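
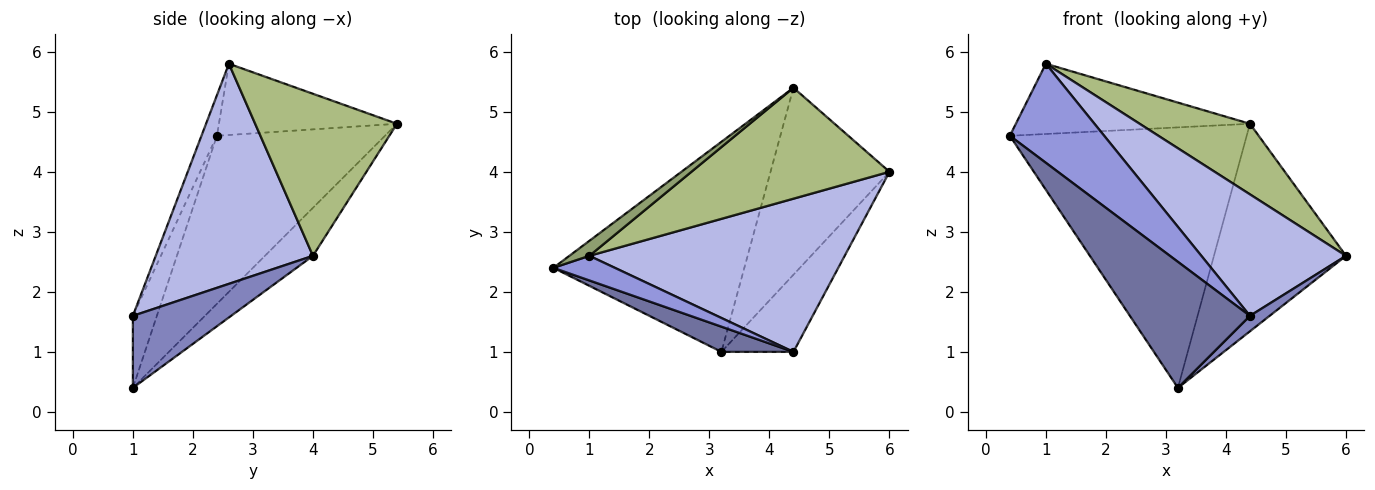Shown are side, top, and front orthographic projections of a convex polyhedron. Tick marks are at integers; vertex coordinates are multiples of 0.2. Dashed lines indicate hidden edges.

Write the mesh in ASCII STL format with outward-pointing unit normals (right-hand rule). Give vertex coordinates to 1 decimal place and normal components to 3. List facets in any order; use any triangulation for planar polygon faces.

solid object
 facet normal -0.192 -0.962 0.192
  outer loop
   vertex 3.2 1.0 0.4
   vertex 4.4 1.0 1.6
   vertex 0.4 2.4 4.6
  endloop
 endfacet
 facet normal 0.700 -0.140 -0.700
  outer loop
   vertex 3.2 1.0 0.4
   vertex 6.0 4.0 2.6
   vertex 4.4 1.0 1.6
  endloop
 endfacet
 facet normal -0.157 -0.958 0.238
  outer loop
   vertex 1.0 2.6 5.8
   vertex 0.4 2.4 4.6
   vertex 4.4 1.0 1.6
  endloop
 endfacet
 facet normal 0.560 -0.515 0.649
  outer loop
   vertex 1.0 2.6 5.8
   vertex 4.4 1.0 1.6
   vertex 6.0 4.0 2.6
  endloop
 endfacet
 facet normal -0.597 0.785 0.168
  outer loop
   vertex 4.4 5.4 4.8
   vertex 0.4 2.4 4.6
   vertex 1.0 2.6 5.8
  endloop
 endfacet
 facet normal 0.568 -0.442 0.694
  outer loop
   vertex 4.4 5.4 4.8
   vertex 1.0 2.6 5.8
   vertex 6.0 4.0 2.6
  endloop
 endfacet
 facet normal -0.484 0.681 -0.549
  outer loop
   vertex 4.4 5.4 4.8
   vertex 3.2 1.0 0.4
   vertex 0.4 2.4 4.6
  endloop
 endfacet
 facet normal -0.261 0.717 -0.646
  outer loop
   vertex 4.4 5.4 4.8
   vertex 6.0 4.0 2.6
   vertex 3.2 1.0 0.4
  endloop
 endfacet
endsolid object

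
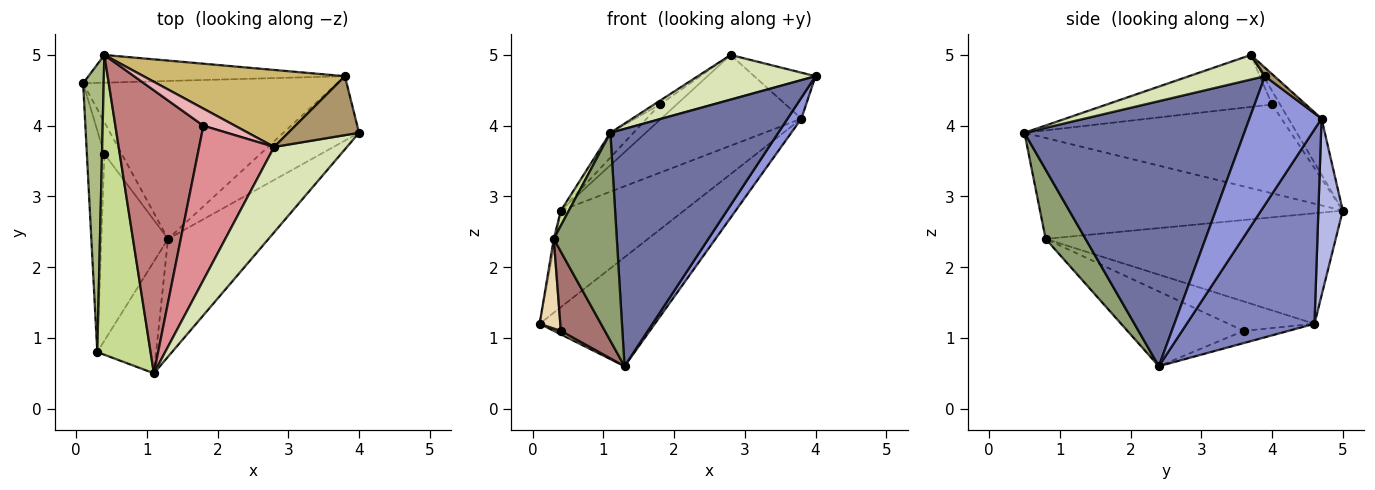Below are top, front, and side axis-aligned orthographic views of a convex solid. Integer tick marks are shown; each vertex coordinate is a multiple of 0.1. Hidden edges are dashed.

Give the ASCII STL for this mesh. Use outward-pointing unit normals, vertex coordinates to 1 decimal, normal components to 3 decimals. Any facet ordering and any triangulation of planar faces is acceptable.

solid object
 facet normal 0.761 -0.581 -0.288
  outer loop
   vertex 1.3 2.4 0.6
   vertex 4.0 3.9 4.7
   vertex 1.1 0.5 3.9
  endloop
 endfacet
 facet normal 0.533 0.481 -0.696
  outer loop
   vertex 3.8 4.7 4.1
   vertex 1.3 2.4 0.6
   vertex 0.1 4.6 1.2
  endloop
 endfacet
 facet normal 0.850 -0.163 -0.500
  outer loop
   vertex 3.8 4.7 4.1
   vertex 4.0 3.9 4.7
   vertex 1.3 2.4 0.6
  endloop
 endfacet
 facet normal 0.187 0.944 -0.271
  outer loop
   vertex 3.8 4.7 4.1
   vertex 0.1 4.6 1.2
   vertex 0.4 5.0 2.8
  endloop
 endfacet
 facet normal 0.487 -0.769 -0.414
  outer loop
   vertex 0.3 0.8 2.4
   vertex 1.3 2.4 0.6
   vertex 1.1 0.5 3.9
  endloop
 endfacet
 facet normal -0.983 0.006 0.183
  outer loop
   vertex 0.3 0.8 2.4
   vertex 0.4 5.0 2.8
   vertex 0.1 4.6 1.2
  endloop
 endfacet
 facet normal -0.884 -0.023 0.467
  outer loop
   vertex 0.3 0.8 2.4
   vertex 1.1 0.5 3.9
   vertex 0.4 5.0 2.8
  endloop
 endfacet
 facet normal 0.286 -0.444 0.849
  outer loop
   vertex 2.8 3.7 5.0
   vertex 1.1 0.5 3.9
   vertex 4.0 3.9 4.7
  endloop
 endfacet
 facet normal 0.094 0.612 0.785
  outer loop
   vertex 2.8 3.7 5.0
   vertex 4.0 3.9 4.7
   vertex 3.8 4.7 4.1
  endloop
 endfacet
 facet normal -0.177 0.750 0.637
  outer loop
   vertex 2.8 3.7 5.0
   vertex 3.8 4.7 4.1
   vertex 0.4 5.0 2.8
  endloop
 endfacet
 facet normal -0.573 -0.090 -0.814
  outer loop
   vertex 0.4 3.6 1.1
   vertex 0.1 4.6 1.2
   vertex 1.3 2.4 0.6
  endloop
 endfacet
 facet normal -0.842 -0.202 -0.501
  outer loop
   vertex 0.4 3.6 1.1
   vertex 0.3 0.8 2.4
   vertex 0.1 4.6 1.2
  endloop
 endfacet
 facet normal -0.718 -0.272 -0.641
  outer loop
   vertex 0.4 3.6 1.1
   vertex 1.3 2.4 0.6
   vertex 0.3 0.8 2.4
  endloop
 endfacet
 facet normal -0.709 0.061 0.703
  outer loop
   vertex 1.8 4.0 4.3
   vertex 0.4 5.0 2.8
   vertex 1.1 0.5 3.9
  endloop
 endfacet
 facet normal -0.569 0.020 0.822
  outer loop
   vertex 1.8 4.0 4.3
   vertex 1.1 0.5 3.9
   vertex 2.8 3.7 5.0
  endloop
 endfacet
 facet normal -0.306 0.636 0.709
  outer loop
   vertex 1.8 4.0 4.3
   vertex 2.8 3.7 5.0
   vertex 0.4 5.0 2.8
  endloop
 endfacet
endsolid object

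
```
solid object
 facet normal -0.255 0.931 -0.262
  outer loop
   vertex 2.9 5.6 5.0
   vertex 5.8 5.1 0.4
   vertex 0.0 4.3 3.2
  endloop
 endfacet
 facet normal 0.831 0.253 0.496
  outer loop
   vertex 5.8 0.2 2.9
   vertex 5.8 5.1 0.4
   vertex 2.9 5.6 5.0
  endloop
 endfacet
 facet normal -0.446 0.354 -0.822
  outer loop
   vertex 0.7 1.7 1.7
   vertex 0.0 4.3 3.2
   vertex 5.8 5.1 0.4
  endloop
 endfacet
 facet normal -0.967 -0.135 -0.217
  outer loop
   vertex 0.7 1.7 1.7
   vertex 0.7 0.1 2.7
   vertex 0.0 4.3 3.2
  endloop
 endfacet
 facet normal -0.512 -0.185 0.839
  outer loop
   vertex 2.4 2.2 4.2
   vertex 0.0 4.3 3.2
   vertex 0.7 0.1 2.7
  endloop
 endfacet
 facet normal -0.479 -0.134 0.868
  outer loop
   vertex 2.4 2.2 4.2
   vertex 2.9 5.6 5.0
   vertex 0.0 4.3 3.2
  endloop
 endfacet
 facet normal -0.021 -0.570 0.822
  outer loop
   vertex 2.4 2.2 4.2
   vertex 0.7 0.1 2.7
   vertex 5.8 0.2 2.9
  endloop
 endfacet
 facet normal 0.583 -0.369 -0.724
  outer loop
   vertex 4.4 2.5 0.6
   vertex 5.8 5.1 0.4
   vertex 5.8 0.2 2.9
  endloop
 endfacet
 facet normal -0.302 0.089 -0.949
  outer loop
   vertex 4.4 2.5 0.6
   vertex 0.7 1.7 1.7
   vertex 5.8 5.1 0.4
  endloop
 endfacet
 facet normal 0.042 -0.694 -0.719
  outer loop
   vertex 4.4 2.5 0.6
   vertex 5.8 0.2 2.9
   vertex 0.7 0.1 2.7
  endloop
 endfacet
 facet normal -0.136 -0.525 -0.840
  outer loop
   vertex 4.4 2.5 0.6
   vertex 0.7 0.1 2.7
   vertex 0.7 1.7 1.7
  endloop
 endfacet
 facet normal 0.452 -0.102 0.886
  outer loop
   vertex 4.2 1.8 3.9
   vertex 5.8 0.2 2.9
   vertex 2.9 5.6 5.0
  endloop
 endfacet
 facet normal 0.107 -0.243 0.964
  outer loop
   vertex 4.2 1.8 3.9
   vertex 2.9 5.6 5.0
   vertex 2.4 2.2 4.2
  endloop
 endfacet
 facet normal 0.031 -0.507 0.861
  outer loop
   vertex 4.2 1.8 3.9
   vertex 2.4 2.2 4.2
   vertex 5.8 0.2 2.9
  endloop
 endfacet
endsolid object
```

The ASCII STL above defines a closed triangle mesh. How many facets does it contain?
14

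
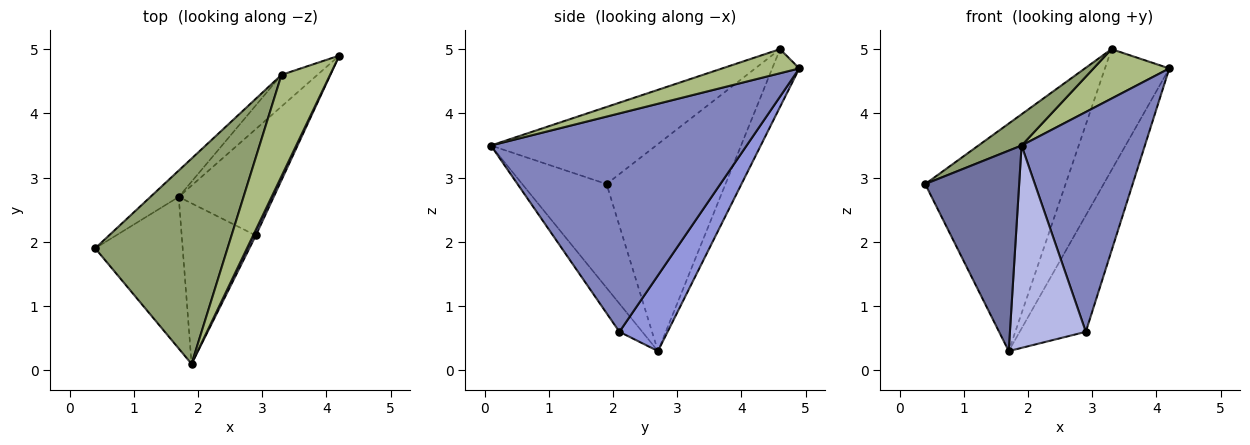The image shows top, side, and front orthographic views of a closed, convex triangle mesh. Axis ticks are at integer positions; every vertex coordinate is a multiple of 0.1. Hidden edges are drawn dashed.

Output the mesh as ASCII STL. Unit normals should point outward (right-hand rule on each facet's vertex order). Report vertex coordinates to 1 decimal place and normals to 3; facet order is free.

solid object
 facet normal -0.582 -0.649 -0.491
  outer loop
   vertex 1.7 2.7 0.3
   vertex 1.9 0.1 3.5
   vertex 0.4 1.9 2.9
  endloop
 endfacet
 facet normal 0.901 -0.434 0.011
  outer loop
   vertex 2.9 2.1 0.6
   vertex 4.2 4.9 4.7
   vertex 1.9 0.1 3.5
  endloop
 endfacet
 facet normal 0.474 0.650 -0.594
  outer loop
   vertex 2.9 2.1 0.6
   vertex 1.7 2.7 0.3
   vertex 4.2 4.9 4.7
  endloop
 endfacet
 facet normal -0.230 -0.762 -0.605
  outer loop
   vertex 2.9 2.1 0.6
   vertex 1.9 0.1 3.5
   vertex 1.7 2.7 0.3
  endloop
 endfacet
 facet normal -0.499 -0.130 0.857
  outer loop
   vertex 3.3 4.6 5.0
   vertex 0.4 1.9 2.9
   vertex 1.9 0.1 3.5
  endloop
 endfacet
 facet normal 0.407 -0.400 0.821
  outer loop
   vertex 3.3 4.6 5.0
   vertex 1.9 0.1 3.5
   vertex 4.2 4.9 4.7
  endloop
 endfacet
 facet normal -0.644 0.760 -0.088
  outer loop
   vertex 3.3 4.6 5.0
   vertex 1.7 2.7 0.3
   vertex 0.4 1.9 2.9
  endloop
 endfacet
 facet normal -0.377 0.896 -0.234
  outer loop
   vertex 3.3 4.6 5.0
   vertex 4.2 4.9 4.7
   vertex 1.7 2.7 0.3
  endloop
 endfacet
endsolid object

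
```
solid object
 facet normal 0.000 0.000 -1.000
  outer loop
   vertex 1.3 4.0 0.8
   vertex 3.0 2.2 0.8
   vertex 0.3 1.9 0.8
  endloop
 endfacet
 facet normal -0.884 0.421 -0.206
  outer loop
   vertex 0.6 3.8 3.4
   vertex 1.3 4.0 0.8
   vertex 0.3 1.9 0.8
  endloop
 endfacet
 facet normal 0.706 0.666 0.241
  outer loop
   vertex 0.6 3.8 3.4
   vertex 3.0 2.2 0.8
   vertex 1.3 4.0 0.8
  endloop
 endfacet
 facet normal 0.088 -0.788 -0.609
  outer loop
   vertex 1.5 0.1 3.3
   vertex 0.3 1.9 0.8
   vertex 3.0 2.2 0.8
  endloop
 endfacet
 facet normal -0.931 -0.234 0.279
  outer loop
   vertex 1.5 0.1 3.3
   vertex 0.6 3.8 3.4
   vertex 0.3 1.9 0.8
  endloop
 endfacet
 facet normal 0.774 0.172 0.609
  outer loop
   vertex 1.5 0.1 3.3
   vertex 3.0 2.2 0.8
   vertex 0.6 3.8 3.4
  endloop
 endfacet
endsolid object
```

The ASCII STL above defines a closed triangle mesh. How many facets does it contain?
6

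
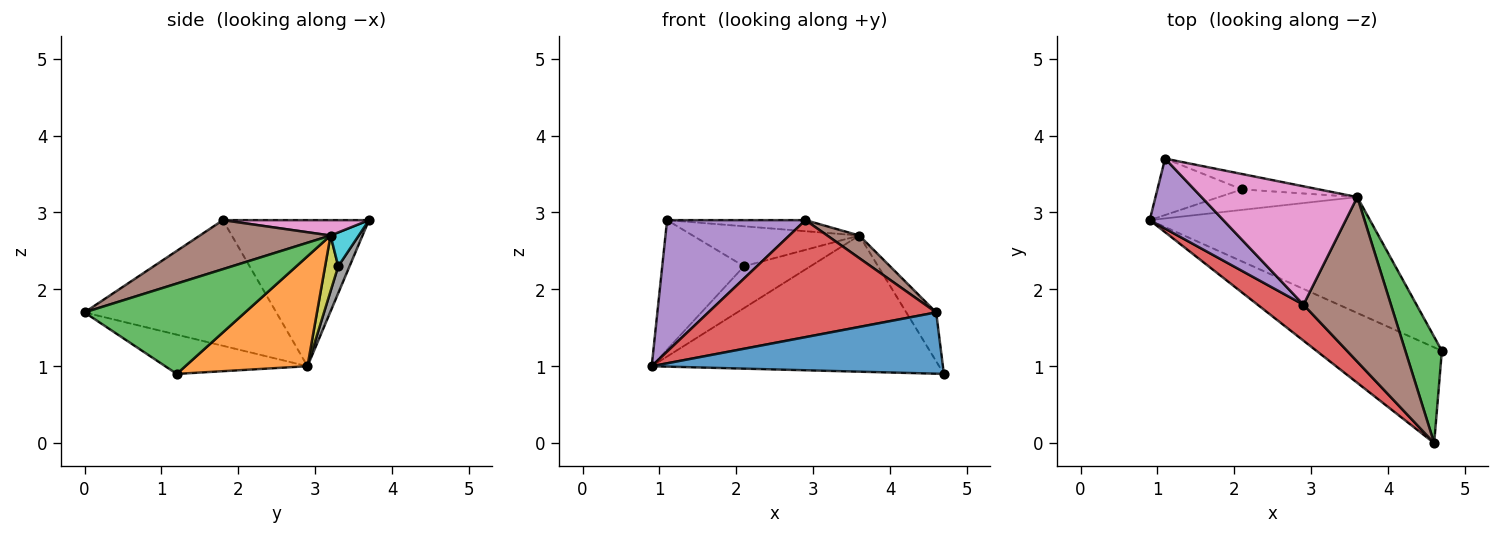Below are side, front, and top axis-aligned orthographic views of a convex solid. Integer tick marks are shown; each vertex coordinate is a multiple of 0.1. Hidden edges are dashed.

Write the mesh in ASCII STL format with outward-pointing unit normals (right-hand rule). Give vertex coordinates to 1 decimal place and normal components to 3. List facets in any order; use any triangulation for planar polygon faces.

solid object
 facet normal -0.255 -0.522 -0.814
  outer loop
   vertex 4.6 0.0 1.7
   vertex 0.9 2.9 1.0
   vertex 4.7 1.2 0.9
  endloop
 endfacet
 facet normal 0.308 0.724 -0.617
  outer loop
   vertex 3.6 3.2 2.7
   vertex 4.7 1.2 0.9
   vertex 0.9 2.9 1.0
  endloop
 endfacet
 facet normal 0.914 0.170 0.369
  outer loop
   vertex 3.6 3.2 2.7
   vertex 4.6 0.0 1.7
   vertex 4.7 1.2 0.9
  endloop
 endfacet
 facet normal -0.627 -0.745 0.229
  outer loop
   vertex 2.9 1.8 2.9
   vertex 0.9 2.9 1.0
   vertex 4.6 0.0 1.7
  endloop
 endfacet
 facet normal -0.682 -0.646 0.344
  outer loop
   vertex 2.9 1.8 2.9
   vertex 1.1 3.7 2.9
   vertex 0.9 2.9 1.0
  endloop
 endfacet
 facet normal 0.485 -0.119 0.866
  outer loop
   vertex 2.9 1.8 2.9
   vertex 4.6 0.0 1.7
   vertex 3.6 3.2 2.7
  endloop
 endfacet
 facet normal 0.098 0.093 0.991
  outer loop
   vertex 2.9 1.8 2.9
   vertex 3.6 3.2 2.7
   vertex 1.1 3.7 2.9
  endloop
 endfacet
 facet normal 0.126 0.909 -0.396
  outer loop
   vertex 2.1 3.3 2.3
   vertex 0.9 2.9 1.0
   vertex 1.1 3.7 2.9
  endloop
 endfacet
 facet normal 0.174 0.884 -0.433
  outer loop
   vertex 2.1 3.3 2.3
   vertex 3.6 3.2 2.7
   vertex 0.9 2.9 1.0
  endloop
 endfacet
 facet normal 0.156 0.922 -0.355
  outer loop
   vertex 2.1 3.3 2.3
   vertex 1.1 3.7 2.9
   vertex 3.6 3.2 2.7
  endloop
 endfacet
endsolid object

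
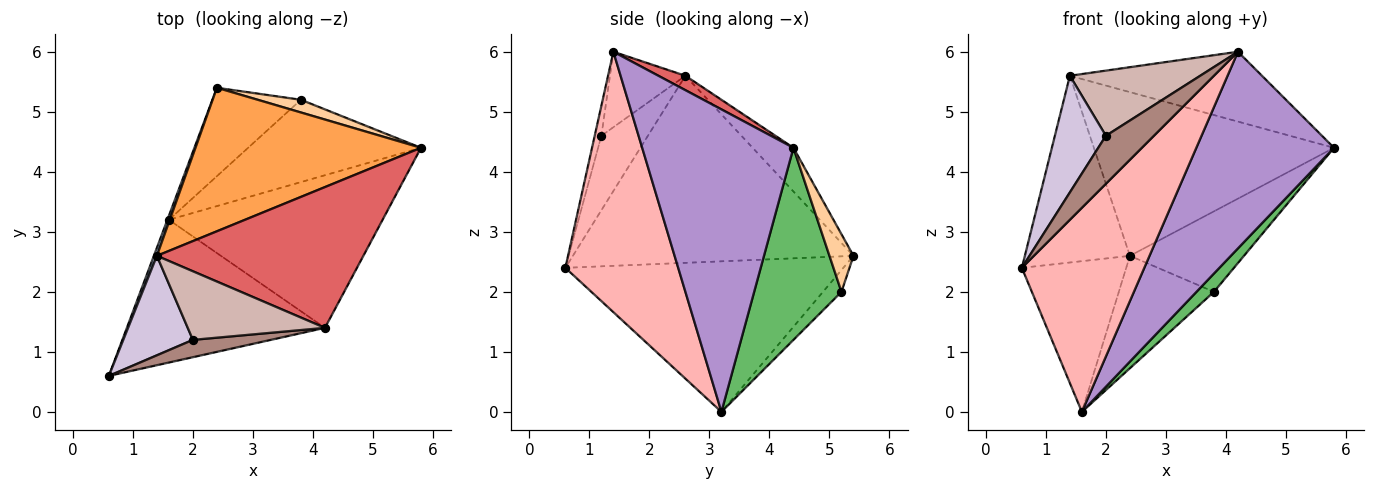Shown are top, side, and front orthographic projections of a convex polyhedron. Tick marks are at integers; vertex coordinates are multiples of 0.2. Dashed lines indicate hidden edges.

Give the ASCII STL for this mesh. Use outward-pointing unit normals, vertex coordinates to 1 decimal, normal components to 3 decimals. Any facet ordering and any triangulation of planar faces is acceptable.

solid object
 facet normal -0.936 0.351 -0.009
  outer loop
   vertex 1.6 3.2 0.0
   vertex 0.6 0.6 2.4
   vertex 2.4 5.4 2.6
  endloop
 endfacet
 facet normal -0.936 0.351 0.015
  outer loop
   vertex 1.4 2.6 5.6
   vertex 2.4 5.4 2.6
   vertex 0.6 0.6 2.4
  endloop
 endfacet
 facet normal -0.127 0.746 0.654
  outer loop
   vertex 1.4 2.6 5.6
   vertex 5.8 4.4 4.4
   vertex 2.4 5.4 2.6
  endloop
 endfacet
 facet normal 0.204 0.967 0.153
  outer loop
   vertex 3.8 5.2 2.0
   vertex 2.4 5.4 2.6
   vertex 5.8 4.4 4.4
  endloop
 endfacet
 facet normal 0.735 -0.147 -0.662
  outer loop
   vertex 3.8 5.2 2.0
   vertex 5.8 4.4 4.4
   vertex 1.6 3.2 0.0
  endloop
 endfacet
 facet normal -0.151 0.777 -0.611
  outer loop
   vertex 3.8 5.2 2.0
   vertex 1.6 3.2 0.0
   vertex 2.4 5.4 2.6
  endloop
 endfacet
 facet normal 0.062 0.444 0.894
  outer loop
   vertex 4.2 1.4 6.0
   vertex 5.8 4.4 4.4
   vertex 1.4 2.6 5.6
  endloop
 endfacet
 facet normal 0.603 -0.654 -0.457
  outer loop
   vertex 4.2 1.4 6.0
   vertex 0.6 0.6 2.4
   vertex 1.6 3.2 0.0
  endloop
 endfacet
 facet normal 0.656 -0.597 -0.463
  outer loop
   vertex 4.2 1.4 6.0
   vertex 1.6 3.2 0.0
   vertex 5.8 4.4 4.4
  endloop
 endfacet
 facet normal -0.570 -0.625 0.533
  outer loop
   vertex 2.0 1.2 4.6
   vertex 1.4 2.6 5.6
   vertex 0.6 0.6 2.4
  endloop
 endfacet
 facet normal -0.130 -0.933 0.337
  outer loop
   vertex 2.0 1.2 4.6
   vertex 0.6 0.6 2.4
   vertex 4.2 1.4 6.0
  endloop
 endfacet
 facet normal -0.370 -0.640 0.673
  outer loop
   vertex 2.0 1.2 4.6
   vertex 4.2 1.4 6.0
   vertex 1.4 2.6 5.6
  endloop
 endfacet
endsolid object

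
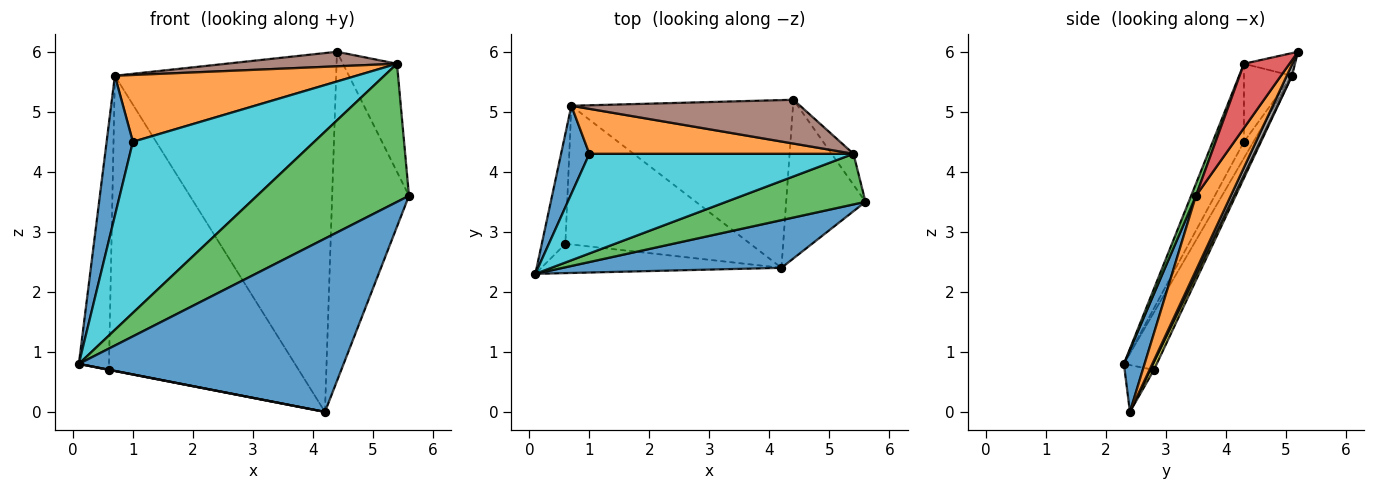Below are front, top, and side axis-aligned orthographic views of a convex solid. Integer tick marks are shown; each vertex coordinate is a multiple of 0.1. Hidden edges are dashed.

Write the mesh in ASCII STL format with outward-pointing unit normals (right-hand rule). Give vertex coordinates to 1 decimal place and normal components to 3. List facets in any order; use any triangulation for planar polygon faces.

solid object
 facet normal 0.075 -0.961 0.265
  outer loop
   vertex 4.2 2.4 0.0
   vertex 5.6 3.5 3.6
   vertex 0.1 2.3 0.8
  endloop
 endfacet
 facet normal 0.378 0.834 -0.402
  outer loop
   vertex 4.2 2.4 0.0
   vertex 4.4 5.2 6.0
   vertex 5.6 3.5 3.6
  endloop
 endfacet
 facet normal 0.030 -0.939 0.344
  outer loop
   vertex 5.4 4.3 5.8
   vertex 0.1 2.3 0.8
   vertex 5.6 3.5 3.6
  endloop
 endfacet
 facet normal 0.629 0.747 -0.214
  outer loop
   vertex 5.4 4.3 5.8
   vertex 5.6 3.5 3.6
   vertex 4.4 5.2 6.0
  endloop
 endfacet
 facet normal -0.191 -0.005 -0.982
  outer loop
   vertex 0.6 2.8 0.7
   vertex 4.2 2.4 0.0
   vertex 0.1 2.3 0.8
  endloop
 endfacet
 facet normal -0.094 -0.314 0.945
  outer loop
   vertex 0.7 5.1 5.6
   vertex 5.4 4.3 5.8
   vertex 4.4 5.2 6.0
  endloop
 endfacet
 facet normal -0.705 0.647 -0.289
  outer loop
   vertex 0.7 5.1 5.6
   vertex 0.6 2.8 0.7
   vertex 0.1 2.3 0.8
  endloop
 endfacet
 facet normal 0.021 0.906 -0.423
  outer loop
   vertex 0.7 5.1 5.6
   vertex 4.4 5.2 6.0
   vertex 4.2 2.4 0.0
  endloop
 endfacet
 facet normal 0.018 0.905 -0.425
  outer loop
   vertex 0.7 5.1 5.6
   vertex 4.2 2.4 0.0
   vertex 0.6 2.8 0.7
  endloop
 endfacet
 facet normal -0.147 -0.855 0.498
  outer loop
   vertex 1.0 4.3 4.5
   vertex 0.1 2.3 0.8
   vertex 5.4 4.3 5.8
  endloop
 endfacet
 facet normal -0.293 -0.809 0.509
  outer loop
   vertex 1.0 4.3 4.5
   vertex 0.7 5.1 5.6
   vertex 0.1 2.3 0.8
  endloop
 endfacet
 facet normal -0.163 -0.819 0.551
  outer loop
   vertex 1.0 4.3 4.5
   vertex 5.4 4.3 5.8
   vertex 0.7 5.1 5.6
  endloop
 endfacet
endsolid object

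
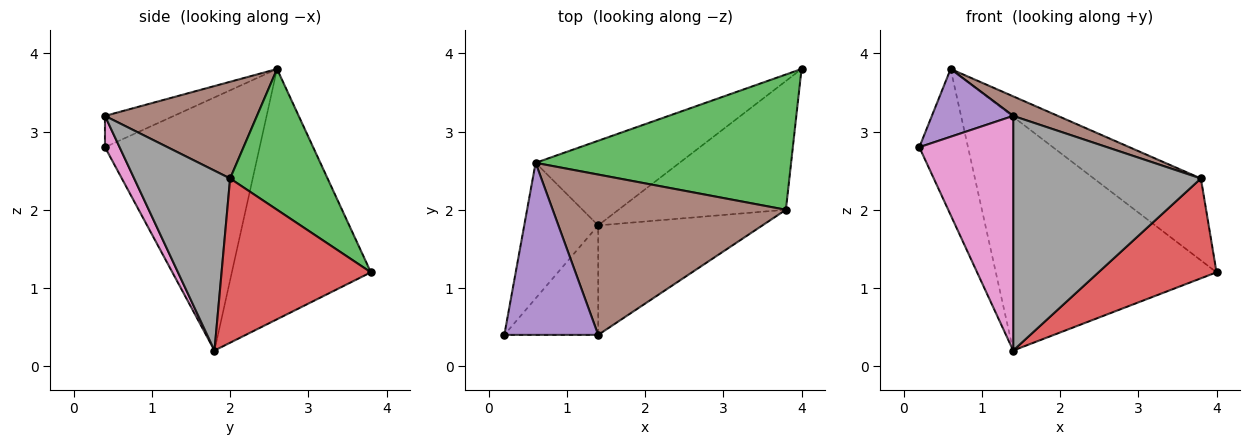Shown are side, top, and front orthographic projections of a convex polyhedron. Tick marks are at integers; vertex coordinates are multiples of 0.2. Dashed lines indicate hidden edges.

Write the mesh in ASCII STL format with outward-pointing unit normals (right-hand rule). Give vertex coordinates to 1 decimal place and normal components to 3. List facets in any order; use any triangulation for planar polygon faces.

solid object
 facet normal -0.919 0.289 -0.268
  outer loop
   vertex 1.4 1.8 0.2
   vertex 0.2 0.4 2.8
   vertex 0.6 2.6 3.8
  endloop
 endfacet
 facet normal -0.510 0.809 -0.293
  outer loop
   vertex 1.4 1.8 0.2
   vertex 0.6 2.6 3.8
   vertex 4.0 3.8 1.2
  endloop
 endfacet
 facet normal 0.426 0.468 0.774
  outer loop
   vertex 3.8 2.0 2.4
   vertex 4.0 3.8 1.2
   vertex 0.6 2.6 3.8
  endloop
 endfacet
 facet normal 0.613 -0.484 -0.624
  outer loop
   vertex 3.8 2.0 2.4
   vertex 1.4 1.8 0.2
   vertex 4.0 3.8 1.2
  endloop
 endfacet
 facet normal -0.296 -0.350 0.889
  outer loop
   vertex 1.4 0.4 3.2
   vertex 0.6 2.6 3.8
   vertex 0.2 0.4 2.8
  endloop
 endfacet
 facet normal 0.381 -0.112 0.918
  outer loop
   vertex 1.4 0.4 3.2
   vertex 3.8 2.0 2.4
   vertex 0.6 2.6 3.8
  endloop
 endfacet
 facet normal 0.140 -0.897 -0.419
  outer loop
   vertex 1.4 0.4 3.2
   vertex 0.2 0.4 2.8
   vertex 1.4 1.8 0.2
  endloop
 endfacet
 facet normal 0.420 -0.822 -0.384
  outer loop
   vertex 1.4 0.4 3.2
   vertex 1.4 1.8 0.2
   vertex 3.8 2.0 2.4
  endloop
 endfacet
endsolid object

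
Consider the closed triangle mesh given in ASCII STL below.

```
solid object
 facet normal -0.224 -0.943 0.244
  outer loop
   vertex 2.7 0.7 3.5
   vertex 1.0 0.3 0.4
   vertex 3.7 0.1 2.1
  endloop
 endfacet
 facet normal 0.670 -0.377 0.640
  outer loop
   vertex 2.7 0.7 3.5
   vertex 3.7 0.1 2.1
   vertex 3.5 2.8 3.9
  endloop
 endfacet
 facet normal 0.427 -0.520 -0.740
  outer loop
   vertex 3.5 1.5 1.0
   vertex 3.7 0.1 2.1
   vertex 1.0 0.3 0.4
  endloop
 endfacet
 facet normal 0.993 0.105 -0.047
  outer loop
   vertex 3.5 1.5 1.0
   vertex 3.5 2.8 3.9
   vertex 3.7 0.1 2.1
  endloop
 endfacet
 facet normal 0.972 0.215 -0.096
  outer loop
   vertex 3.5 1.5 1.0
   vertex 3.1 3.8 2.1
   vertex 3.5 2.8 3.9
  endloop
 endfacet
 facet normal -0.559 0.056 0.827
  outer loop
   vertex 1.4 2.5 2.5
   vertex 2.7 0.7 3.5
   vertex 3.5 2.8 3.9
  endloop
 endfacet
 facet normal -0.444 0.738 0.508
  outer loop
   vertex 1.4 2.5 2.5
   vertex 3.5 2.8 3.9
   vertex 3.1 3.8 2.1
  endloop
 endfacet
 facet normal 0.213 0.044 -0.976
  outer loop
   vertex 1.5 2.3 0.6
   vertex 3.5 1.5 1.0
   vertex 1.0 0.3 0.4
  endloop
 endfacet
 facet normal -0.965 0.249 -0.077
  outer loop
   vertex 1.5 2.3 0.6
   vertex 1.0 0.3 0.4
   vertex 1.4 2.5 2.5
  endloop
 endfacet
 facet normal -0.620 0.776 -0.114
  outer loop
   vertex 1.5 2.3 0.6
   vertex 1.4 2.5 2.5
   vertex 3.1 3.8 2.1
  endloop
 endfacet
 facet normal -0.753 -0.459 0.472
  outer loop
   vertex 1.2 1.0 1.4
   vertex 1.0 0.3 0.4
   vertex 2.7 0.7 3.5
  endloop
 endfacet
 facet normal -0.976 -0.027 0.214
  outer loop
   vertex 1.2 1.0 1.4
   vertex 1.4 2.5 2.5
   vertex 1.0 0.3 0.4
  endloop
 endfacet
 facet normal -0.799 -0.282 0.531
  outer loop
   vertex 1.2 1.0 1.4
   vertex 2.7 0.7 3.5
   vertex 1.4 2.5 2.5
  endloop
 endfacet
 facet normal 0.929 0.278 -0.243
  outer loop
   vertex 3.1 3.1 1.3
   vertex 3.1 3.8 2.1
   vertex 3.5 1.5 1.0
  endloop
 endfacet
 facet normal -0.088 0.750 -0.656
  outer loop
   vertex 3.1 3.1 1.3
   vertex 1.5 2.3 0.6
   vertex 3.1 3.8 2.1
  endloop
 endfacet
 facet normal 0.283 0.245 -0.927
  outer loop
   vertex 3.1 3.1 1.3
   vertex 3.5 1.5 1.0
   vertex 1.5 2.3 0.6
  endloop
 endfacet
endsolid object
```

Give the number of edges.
24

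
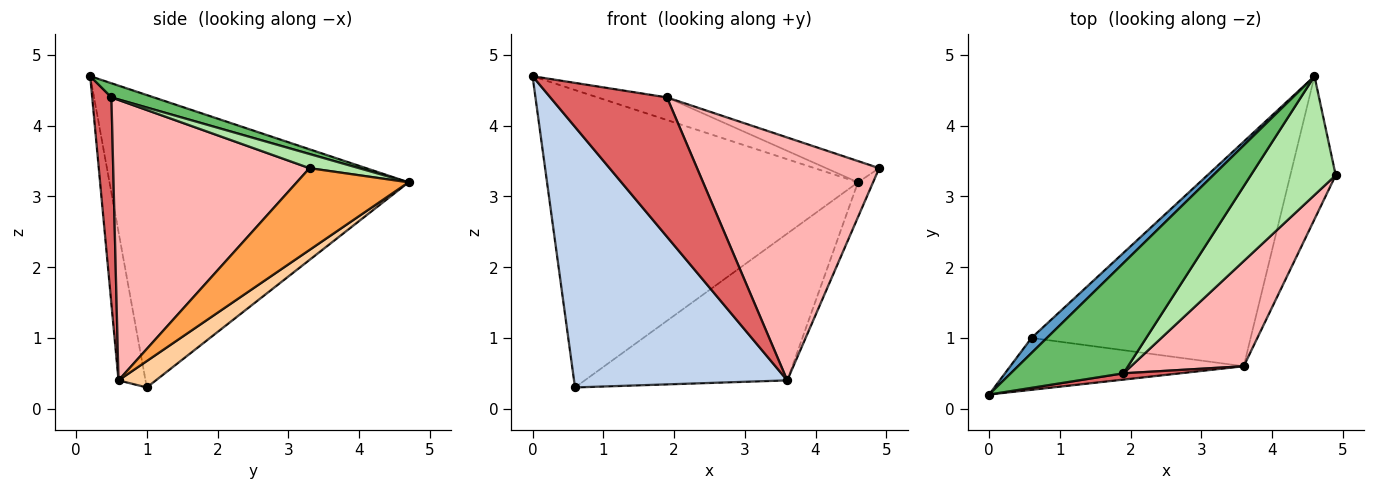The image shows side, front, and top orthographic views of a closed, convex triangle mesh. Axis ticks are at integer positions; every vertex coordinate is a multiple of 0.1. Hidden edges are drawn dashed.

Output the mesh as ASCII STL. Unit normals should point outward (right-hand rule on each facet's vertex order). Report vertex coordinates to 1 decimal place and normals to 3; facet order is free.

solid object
 facet normal -0.693 0.720 0.036
  outer loop
   vertex 0.6 1.0 0.3
   vertex 0.0 0.2 4.7
   vertex 4.6 4.7 3.2
  endloop
 endfacet
 facet normal -0.123 -0.973 -0.194
  outer loop
   vertex 3.6 0.6 0.4
   vertex 0.0 0.2 4.7
   vertex 0.6 1.0 0.3
  endloop
 endfacet
 facet normal 0.868 0.117 -0.482
  outer loop
   vertex 3.6 0.6 0.4
   vertex 4.6 4.7 3.2
   vertex 4.9 3.3 3.4
  endloop
 endfacet
 facet normal 0.100 0.544 -0.833
  outer loop
   vertex 3.6 0.6 0.4
   vertex 0.6 1.0 0.3
   vertex 4.6 4.7 3.2
  endloop
 endfacet
 facet normal 0.122 0.199 0.972
  outer loop
   vertex 1.9 0.5 4.4
   vertex 4.6 4.7 3.2
   vertex 0.0 0.2 4.7
  endloop
 endfacet
 facet normal 0.162 0.173 0.971
  outer loop
   vertex 1.9 0.5 4.4
   vertex 4.9 3.3 3.4
   vertex 4.6 4.7 3.2
  endloop
 endfacet
 facet normal 0.163 -0.986 0.044
  outer loop
   vertex 1.9 0.5 4.4
   vertex 0.0 0.2 4.7
   vertex 3.6 0.6 0.4
  endloop
 endfacet
 facet normal 0.703 -0.652 0.283
  outer loop
   vertex 1.9 0.5 4.4
   vertex 3.6 0.6 0.4
   vertex 4.9 3.3 3.4
  endloop
 endfacet
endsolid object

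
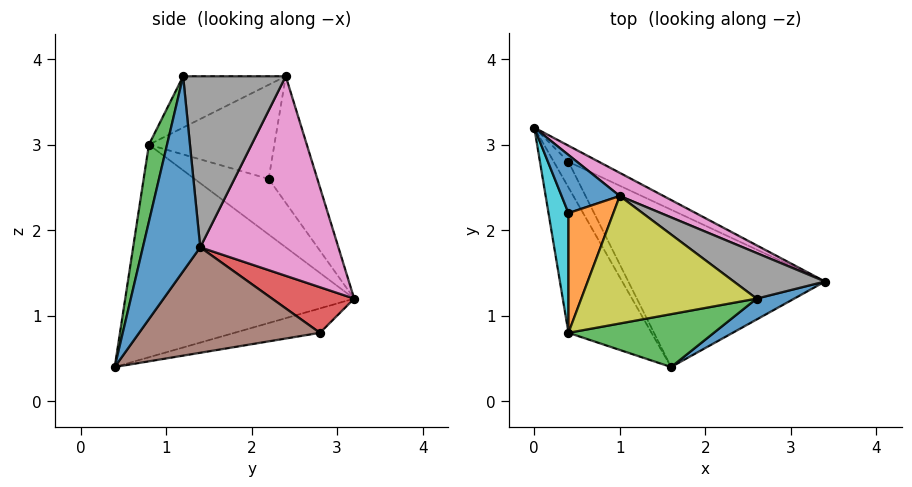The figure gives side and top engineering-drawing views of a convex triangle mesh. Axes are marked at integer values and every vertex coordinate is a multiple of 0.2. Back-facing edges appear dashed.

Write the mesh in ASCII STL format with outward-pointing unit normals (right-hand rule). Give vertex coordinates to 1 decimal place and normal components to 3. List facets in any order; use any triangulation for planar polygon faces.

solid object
 facet normal 0.433 -0.897 0.084
  outer loop
   vertex 2.6 1.2 3.8
   vertex 1.6 0.4 0.4
   vertex 3.4 1.4 1.8
  endloop
 endfacet
 facet normal -0.856 -0.394 -0.335
  outer loop
   vertex 0.4 0.8 3.0
   vertex 0.0 3.2 1.2
   vertex 1.6 0.4 0.4
  endloop
 endfacet
 facet normal 0.105 -0.974 0.198
  outer loop
   vertex 0.4 0.8 3.0
   vertex 1.6 0.4 0.4
   vertex 2.6 1.2 3.8
  endloop
 endfacet
 facet normal 0.487 0.811 -0.324
  outer loop
   vertex 0.4 2.8 0.8
   vertex 0.0 3.2 1.2
   vertex 3.4 1.4 1.8
  endloop
 endfacet
 facet normal -0.811 -0.324 -0.487
  outer loop
   vertex 0.4 2.8 0.8
   vertex 1.6 0.4 0.4
   vertex 0.0 3.2 1.2
  endloop
 endfacet
 facet normal 0.441 0.358 -0.823
  outer loop
   vertex 0.4 2.8 0.8
   vertex 3.4 1.4 1.8
   vertex 1.6 0.4 0.4
  endloop
 endfacet
 facet normal 0.452 0.887 0.099
  outer loop
   vertex 1.0 2.4 3.8
   vertex 3.4 1.4 1.8
   vertex 0.0 3.2 1.2
  endloop
 endfacet
 facet normal 0.571 0.762 0.305
  outer loop
   vertex 1.0 2.4 3.8
   vertex 2.6 1.2 3.8
   vertex 3.4 1.4 1.8
  endloop
 endfacet
 facet normal -0.263 -0.351 0.899
  outer loop
   vertex 1.0 2.4 3.8
   vertex 0.4 0.8 3.0
   vertex 2.6 1.2 3.8
  endloop
 endfacet
 facet normal -0.937 0.096 0.336
  outer loop
   vertex 0.4 2.2 2.6
   vertex 0.0 3.2 1.2
   vertex 0.4 0.8 3.0
  endloop
 endfacet
 facet normal -0.887 0.216 0.408
  outer loop
   vertex 0.4 2.2 2.6
   vertex 1.0 2.4 3.8
   vertex 0.0 3.2 1.2
  endloop
 endfacet
 facet normal -0.896 0.122 0.428
  outer loop
   vertex 0.4 2.2 2.6
   vertex 0.4 0.8 3.0
   vertex 1.0 2.4 3.8
  endloop
 endfacet
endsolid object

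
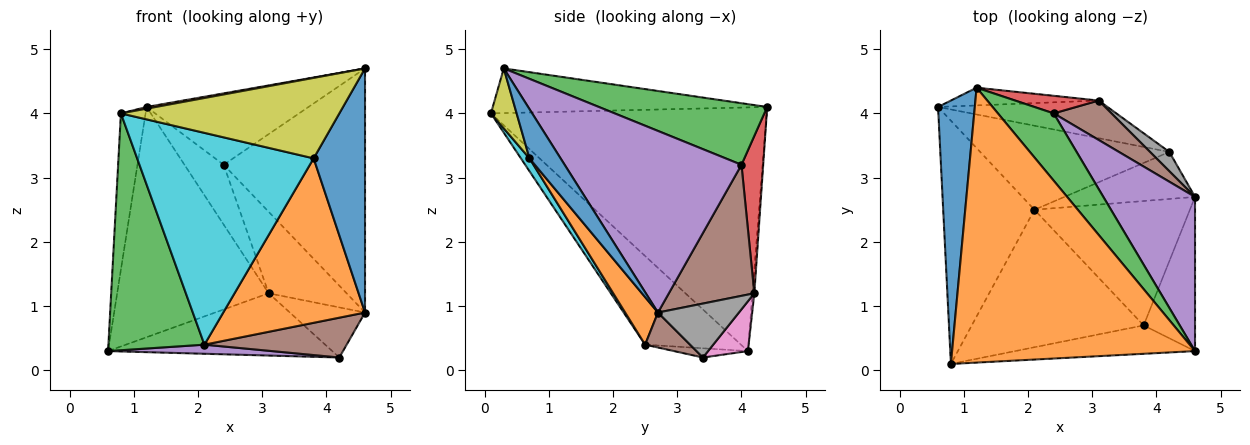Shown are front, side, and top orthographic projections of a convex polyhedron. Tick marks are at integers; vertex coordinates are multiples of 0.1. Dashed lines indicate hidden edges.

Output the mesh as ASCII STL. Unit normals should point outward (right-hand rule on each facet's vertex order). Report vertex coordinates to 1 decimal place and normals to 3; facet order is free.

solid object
 facet normal -0.985 0.088 0.149
  outer loop
   vertex 1.2 4.4 4.1
   vertex 0.6 4.1 0.3
   vertex 0.8 0.1 4.0
  endloop
 endfacet
 facet normal -0.181 -0.006 0.983
  outer loop
   vertex 4.6 0.3 4.7
   vertex 1.2 4.4 4.1
   vertex 0.8 0.1 4.0
  endloop
 endfacet
 facet normal -0.571 -0.572 -0.588
  outer loop
   vertex 2.1 2.5 0.4
   vertex 0.8 0.1 4.0
   vertex 0.6 4.1 0.3
  endloop
 endfacet
 facet normal -0.012 0.997 -0.077
  outer loop
   vertex 3.1 4.2 1.2
   vertex 0.6 4.1 0.3
   vertex 1.2 4.4 4.1
  endloop
 endfacet
 facet normal -0.048 -0.108 -0.993
  outer loop
   vertex 4.2 3.4 0.2
   vertex 2.1 2.5 0.4
   vertex 0.6 4.1 0.3
  endloop
 endfacet
 facet normal 0.200 -0.633 -0.748
  outer loop
   vertex 4.2 3.4 0.2
   vertex 4.6 2.7 0.9
   vertex 2.1 2.5 0.4
  endloop
 endfacet
 facet normal 0.150 0.846 -0.512
  outer loop
   vertex 4.2 3.4 0.2
   vertex 0.6 4.1 0.3
   vertex 3.1 4.2 1.2
  endloop
 endfacet
 facet normal 0.709 0.658 0.253
  outer loop
   vertex 4.2 3.4 0.2
   vertex 3.1 4.2 1.2
   vertex 4.6 2.7 0.9
  endloop
 endfacet
 facet normal 0.110 -0.937 -0.331
  outer loop
   vertex 3.8 0.7 3.3
   vertex 4.6 0.3 4.7
   vertex 0.8 0.1 4.0
  endloop
 endfacet
 facet normal 0.041 -0.838 -0.544
  outer loop
   vertex 3.8 0.7 3.3
   vertex 0.8 0.1 4.0
   vertex 2.1 2.5 0.4
  endloop
 endfacet
 facet normal 0.456 -0.753 -0.475
  outer loop
   vertex 3.8 0.7 3.3
   vertex 4.6 2.7 0.9
   vertex 4.6 0.3 4.7
  endloop
 endfacet
 facet normal 0.181 -0.784 -0.593
  outer loop
   vertex 3.8 0.7 3.3
   vertex 2.1 2.5 0.4
   vertex 4.6 2.7 0.9
  endloop
 endfacet
 facet normal 0.603 0.580 0.547
  outer loop
   vertex 2.4 4.0 3.2
   vertex 1.2 4.4 4.1
   vertex 4.6 0.3 4.7
  endloop
 endfacet
 facet normal 0.469 0.847 0.249
  outer loop
   vertex 2.4 4.0 3.2
   vertex 3.1 4.2 1.2
   vertex 1.2 4.4 4.1
  endloop
 endfacet
 facet normal 0.727 0.581 0.367
  outer loop
   vertex 2.4 4.0 3.2
   vertex 4.6 0.3 4.7
   vertex 4.6 2.7 0.9
  endloop
 endfacet
 facet normal 0.703 0.641 0.310
  outer loop
   vertex 2.4 4.0 3.2
   vertex 4.6 2.7 0.9
   vertex 3.1 4.2 1.2
  endloop
 endfacet
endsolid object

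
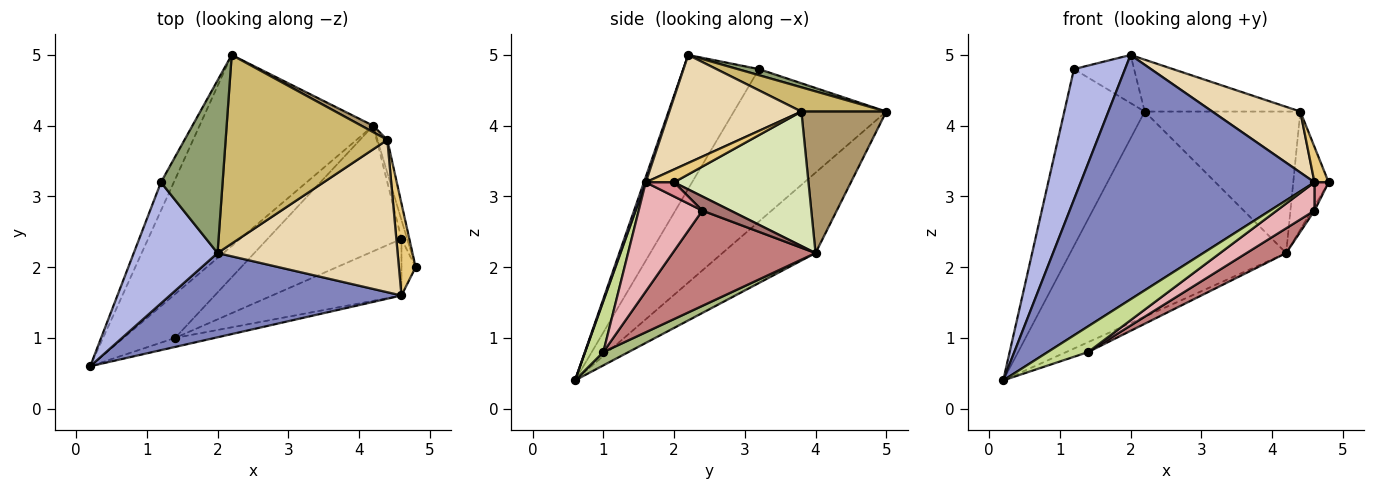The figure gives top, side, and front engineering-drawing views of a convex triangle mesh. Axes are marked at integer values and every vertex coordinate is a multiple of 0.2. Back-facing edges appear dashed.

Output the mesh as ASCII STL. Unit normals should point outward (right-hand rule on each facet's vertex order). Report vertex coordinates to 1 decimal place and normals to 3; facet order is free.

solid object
 facet normal -0.301 0.698 -0.650
  outer loop
   vertex 4.2 4.0 2.2
   vertex 0.2 0.6 0.4
   vertex 2.2 5.0 4.2
  endloop
 endfacet
 facet normal 0.007 -0.945 0.326
  outer loop
   vertex 4.6 1.6 3.2
   vertex 2.0 2.2 5.0
   vertex 0.2 0.6 0.4
  endloop
 endfacet
 facet normal -0.882 0.465 -0.074
  outer loop
   vertex 1.2 3.2 4.8
   vertex 2.2 5.0 4.2
   vertex 0.2 0.6 0.4
  endloop
 endfacet
 facet normal -0.736 -0.496 0.461
  outer loop
   vertex 1.2 3.2 4.8
   vertex 0.2 0.6 0.4
   vertex 2.0 2.2 5.0
  endloop
 endfacet
 facet normal 0.094 0.267 0.959
  outer loop
   vertex 1.2 3.2 4.8
   vertex 2.0 2.2 5.0
   vertex 2.2 5.0 4.2
  endloop
 endfacet
 facet normal 0.244 0.214 -0.946
  outer loop
   vertex 1.4 1.0 0.8
   vertex 0.2 0.6 0.4
   vertex 4.2 4.0 2.2
  endloop
 endfacet
 facet normal 0.391 -0.869 -0.304
  outer loop
   vertex 1.4 1.0 0.8
   vertex 4.6 1.6 3.2
   vertex 0.2 0.6 0.4
  endloop
 endfacet
 facet normal 0.965 0.254 -0.071
  outer loop
   vertex 4.4 3.8 4.2
   vertex 4.8 2.0 3.2
   vertex 4.2 4.0 2.2
  endloop
 endfacet
 facet normal 0.478 0.877 0.040
  outer loop
   vertex 4.4 3.8 4.2
   vertex 4.2 4.0 2.2
   vertex 2.2 5.0 4.2
  endloop
 endfacet
 facet normal 0.143 0.262 0.954
  outer loop
   vertex 4.4 3.8 4.2
   vertex 2.2 5.0 4.2
   vertex 2.0 2.2 5.0
  endloop
 endfacet
 facet normal 0.583 -0.292 0.758
  outer loop
   vertex 4.4 3.8 4.2
   vertex 4.6 1.6 3.2
   vertex 4.8 2.0 3.2
  endloop
 endfacet
 facet normal 0.487 -0.324 0.811
  outer loop
   vertex 4.4 3.8 4.2
   vertex 2.0 2.2 5.0
   vertex 4.6 1.6 3.2
  endloop
 endfacet
 facet normal 0.925 0.092 -0.370
  outer loop
   vertex 4.6 2.4 2.8
   vertex 4.2 4.0 2.2
   vertex 4.8 2.0 3.2
  endloop
 endfacet
 facet normal 0.572 -0.159 -0.805
  outer loop
   vertex 4.6 2.4 2.8
   vertex 1.4 1.0 0.8
   vertex 4.2 4.0 2.2
  endloop
 endfacet
 facet normal 0.667 -0.333 -0.667
  outer loop
   vertex 4.6 2.4 2.8
   vertex 4.8 2.0 3.2
   vertex 4.6 1.6 3.2
  endloop
 endfacet
 facet normal 0.602 -0.357 -0.714
  outer loop
   vertex 4.6 2.4 2.8
   vertex 4.6 1.6 3.2
   vertex 1.4 1.0 0.8
  endloop
 endfacet
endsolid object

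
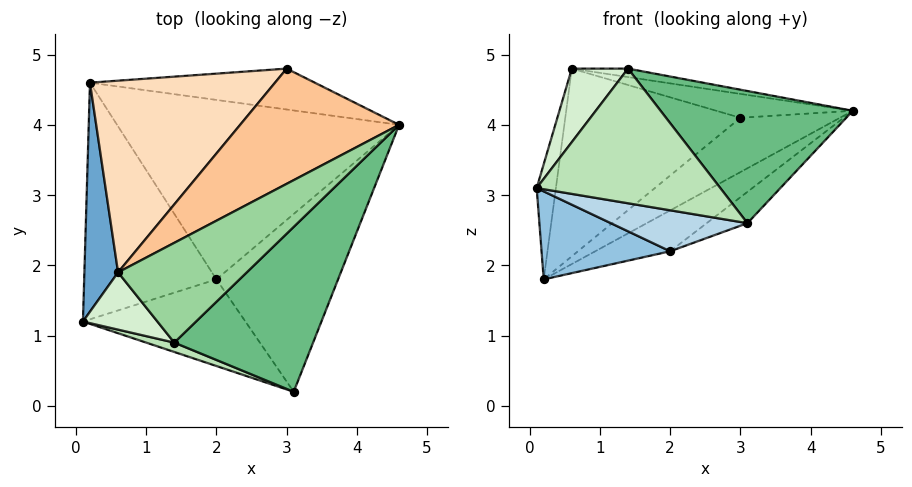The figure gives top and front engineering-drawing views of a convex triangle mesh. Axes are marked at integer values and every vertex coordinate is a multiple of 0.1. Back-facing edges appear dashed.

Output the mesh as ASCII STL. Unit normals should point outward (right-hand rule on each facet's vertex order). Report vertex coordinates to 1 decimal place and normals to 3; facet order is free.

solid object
 facet normal -0.965 0.118 0.235
  outer loop
   vertex 0.6 1.9 4.8
   vertex 0.2 4.6 1.8
   vertex 0.1 1.2 3.1
  endloop
 endfacet
 facet normal -0.317 -0.331 -0.889
  outer loop
   vertex 2.0 1.8 2.2
   vertex 0.1 1.2 3.1
   vertex 0.2 4.6 1.8
  endloop
 endfacet
 facet normal -0.281 -0.410 -0.867
  outer loop
   vertex 2.0 1.8 2.2
   vertex 3.1 0.2 2.6
   vertex 0.1 1.2 3.1
  endloop
 endfacet
 facet normal 0.490 0.194 -0.850
  outer loop
   vertex 2.0 1.8 2.2
   vertex 0.2 4.6 1.8
   vertex 4.6 4.0 4.2
  endloop
 endfacet
 facet normal 0.521 0.148 -0.840
  outer loop
   vertex 2.0 1.8 2.2
   vertex 4.6 4.0 4.2
   vertex 3.1 0.2 2.6
  endloop
 endfacet
 facet normal 0.400 0.732 -0.551
  outer loop
   vertex 3.0 4.8 4.1
   vertex 4.6 4.0 4.2
   vertex 0.2 4.6 1.8
  endloop
 endfacet
 facet normal 0.040 0.203 0.978
  outer loop
   vertex 3.0 4.8 4.1
   vertex 0.6 1.9 4.8
   vertex 4.6 4.0 4.2
  endloop
 endfacet
 facet normal -0.537 0.590 0.603
  outer loop
   vertex 3.0 4.8 4.1
   vertex 0.2 4.6 1.8
   vertex 0.6 1.9 4.8
  endloop
 endfacet
 facet normal 0.601 -0.500 0.624
  outer loop
   vertex 1.4 0.9 4.8
   vertex 3.1 0.2 2.6
   vertex 4.6 4.0 4.2
  endloop
 endfacet
 facet normal 0.105 0.084 0.991
  outer loop
   vertex 1.4 0.9 4.8
   vertex 4.6 4.0 4.2
   vertex 0.6 1.9 4.8
  endloop
 endfacet
 facet normal -0.306 -0.950 0.066
  outer loop
   vertex 1.4 0.9 4.8
   vertex 0.1 1.2 3.1
   vertex 3.1 0.2 2.6
  endloop
 endfacet
 facet normal -0.702 -0.562 0.438
  outer loop
   vertex 1.4 0.9 4.8
   vertex 0.6 1.9 4.8
   vertex 0.1 1.2 3.1
  endloop
 endfacet
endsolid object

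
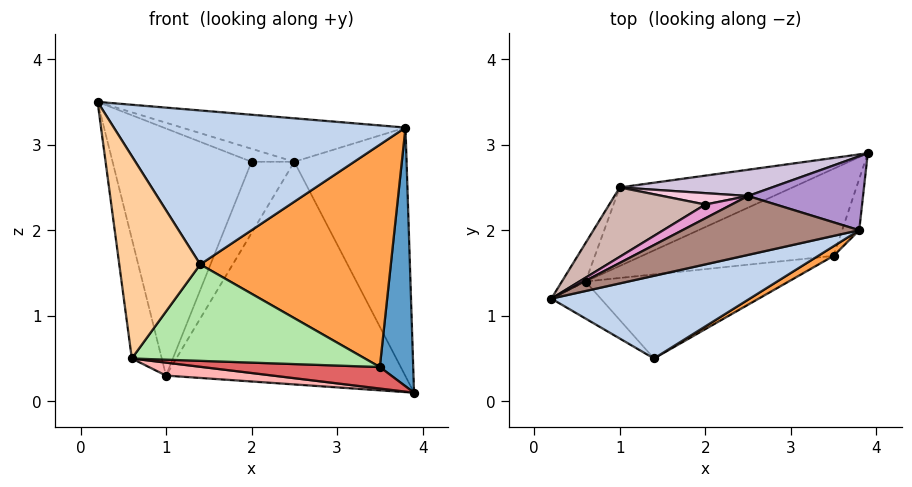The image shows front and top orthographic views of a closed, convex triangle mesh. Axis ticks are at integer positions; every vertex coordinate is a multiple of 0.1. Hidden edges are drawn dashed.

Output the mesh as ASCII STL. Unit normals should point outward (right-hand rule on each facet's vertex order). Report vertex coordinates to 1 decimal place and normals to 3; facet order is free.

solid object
 facet normal 0.942 -0.330 -0.066
  outer loop
   vertex 3.8 2.0 3.2
   vertex 3.5 1.7 0.4
   vertex 3.9 2.9 0.1
  endloop
 endfacet
 facet normal 0.229 -0.858 0.461
  outer loop
   vertex 3.8 2.0 3.2
   vertex 0.2 1.2 3.5
   vertex 1.4 0.5 1.6
  endloop
 endfacet
 facet normal 0.512 -0.858 0.037
  outer loop
   vertex 3.8 2.0 3.2
   vertex 1.4 0.5 1.6
   vertex 3.5 1.7 0.4
  endloop
 endfacet
 facet normal -0.652 -0.746 -0.137
  outer loop
   vertex 0.6 1.4 0.5
   vertex 1.4 0.5 1.6
   vertex 0.2 1.2 3.5
  endloop
 endfacet
 facet normal -0.941 0.323 -0.104
  outer loop
   vertex 0.6 1.4 0.5
   vertex 0.2 1.2 3.5
   vertex 1.0 2.5 0.3
  endloop
 endfacet
 facet normal 0.055 -0.753 -0.656
  outer loop
   vertex 0.6 1.4 0.5
   vertex 3.5 1.7 0.4
   vertex 1.4 0.5 1.6
  endloop
 endfacet
 facet normal -0.009 -0.240 -0.971
  outer loop
   vertex 0.6 1.4 0.5
   vertex 3.9 2.9 0.1
   vertex 3.5 1.7 0.4
  endloop
 endfacet
 facet normal -0.046 -0.163 -0.986
  outer loop
   vertex 0.6 1.4 0.5
   vertex 1.0 2.5 0.3
   vertex 3.9 2.9 0.1
  endloop
 endfacet
 facet normal 0.203 0.939 0.279
  outer loop
   vertex 2.5 2.4 2.8
   vertex 3.8 2.0 3.2
   vertex 3.9 2.9 0.1
  endloop
 endfacet
 facet normal -0.128 0.985 0.116
  outer loop
   vertex 2.5 2.4 2.8
   vertex 3.9 2.9 0.1
   vertex 1.0 2.5 0.3
  endloop
 endfacet
 facet normal -0.065 0.593 0.803
  outer loop
   vertex 2.5 2.4 2.8
   vertex 0.2 1.2 3.5
   vertex 3.8 2.0 3.2
  endloop
 endfacet
 facet normal -0.435 0.867 0.243
  outer loop
   vertex 2.0 2.3 2.8
   vertex 1.0 2.5 0.3
   vertex 0.2 1.2 3.5
  endloop
 endfacet
 facet normal -0.136 0.681 0.720
  outer loop
   vertex 2.0 2.3 2.8
   vertex 0.2 1.2 3.5
   vertex 2.5 2.4 2.8
  endloop
 endfacet
 facet normal -0.194 0.969 0.155
  outer loop
   vertex 2.0 2.3 2.8
   vertex 2.5 2.4 2.8
   vertex 1.0 2.5 0.3
  endloop
 endfacet
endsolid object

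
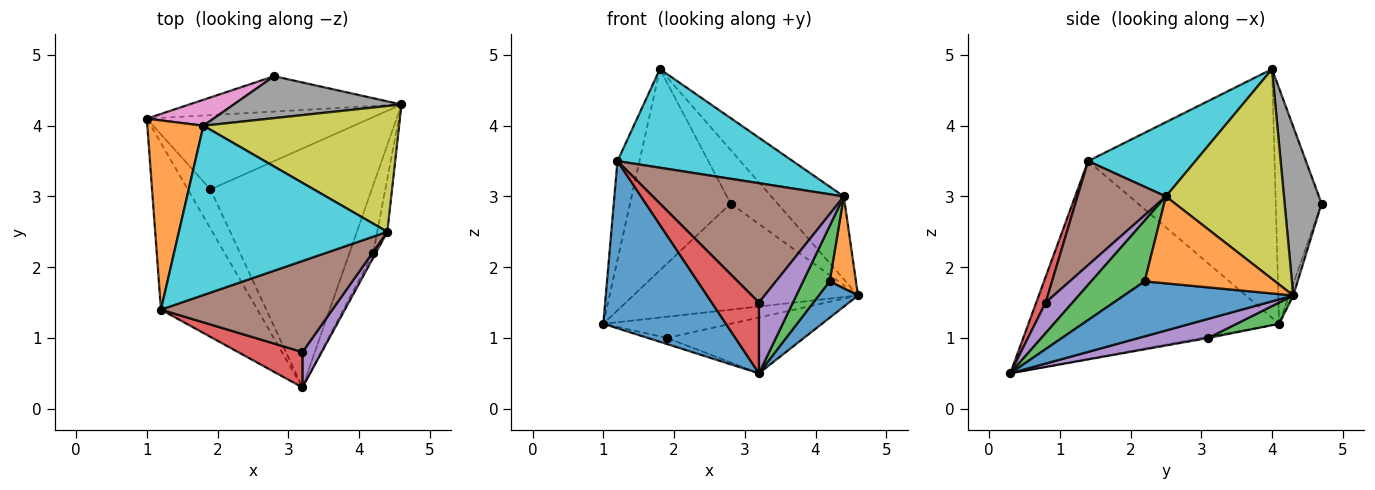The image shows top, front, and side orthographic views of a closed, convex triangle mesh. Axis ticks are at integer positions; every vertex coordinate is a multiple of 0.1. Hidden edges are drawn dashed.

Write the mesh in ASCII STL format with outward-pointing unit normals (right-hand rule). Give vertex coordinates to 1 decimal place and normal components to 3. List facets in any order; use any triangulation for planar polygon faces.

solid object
 facet normal -0.823 -0.403 -0.401
  outer loop
   vertex 1.2 1.4 3.5
   vertex 1.0 4.1 1.2
   vertex 3.2 0.3 0.5
  endloop
 endfacet
 facet normal -0.969 0.114 0.219
  outer loop
   vertex 1.2 1.4 3.5
   vertex 1.8 4.0 4.8
   vertex 1.0 4.1 1.2
  endloop
 endfacet
 facet normal 0.091 0.274 -0.958
  outer loop
   vertex 1.9 3.1 1.0
   vertex 1.0 4.1 1.2
   vertex 4.6 4.3 1.6
  endloop
 endfacet
 facet normal -0.049 0.154 -0.987
  outer loop
   vertex 1.9 3.1 1.0
   vertex 3.2 0.3 0.5
   vertex 1.0 4.1 1.2
  endloop
 endfacet
 facet normal 0.115 0.226 -0.967
  outer loop
   vertex 1.9 3.1 1.0
   vertex 4.6 4.3 1.6
   vertex 3.2 0.3 0.5
  endloop
 endfacet
 facet normal -0.018 0.949 -0.316
  outer loop
   vertex 2.8 4.7 2.9
   vertex 4.6 4.3 1.6
   vertex 1.0 4.1 1.2
  endloop
 endfacet
 facet normal -0.411 0.904 0.117
  outer loop
   vertex 2.8 4.7 2.9
   vertex 1.0 4.1 1.2
   vertex 1.8 4.0 4.8
  endloop
 endfacet
 facet normal 0.527 0.669 0.524
  outer loop
   vertex 2.8 4.7 2.9
   vertex 1.8 4.0 4.8
   vertex 4.6 4.3 1.6
  endloop
 endfacet
 facet normal 0.667 0.410 0.622
  outer loop
   vertex 4.4 2.5 3.0
   vertex 4.6 4.3 1.6
   vertex 1.8 4.0 4.8
  endloop
 endfacet
 facet normal 0.294 -0.481 0.826
  outer loop
   vertex 4.4 2.5 3.0
   vertex 1.8 4.0 4.8
   vertex 1.2 1.4 3.5
  endloop
 endfacet
 facet normal 0.898 -0.208 -0.387
  outer loop
   vertex 4.2 2.2 1.8
   vertex 3.2 0.3 0.5
   vertex 4.6 4.3 1.6
  endloop
 endfacet
 facet normal 0.974 -0.196 -0.113
  outer loop
   vertex 4.2 2.2 1.8
   vertex 4.6 4.3 1.6
   vertex 4.4 2.5 3.0
  endloop
 endfacet
 facet normal 0.895 -0.445 -0.038
  outer loop
   vertex 4.2 2.2 1.8
   vertex 4.4 2.5 3.0
   vertex 3.2 0.3 0.5
  endloop
 endfacet
 facet normal 0.176 -0.880 0.440
  outer loop
   vertex 3.2 0.8 1.5
   vertex 1.2 1.4 3.5
   vertex 3.2 0.3 0.5
  endloop
 endfacet
 facet normal 0.578 -0.730 0.365
  outer loop
   vertex 3.2 0.8 1.5
   vertex 3.2 0.3 0.5
   vertex 4.4 2.5 3.0
  endloop
 endfacet
 facet normal 0.345 -0.746 0.569
  outer loop
   vertex 3.2 0.8 1.5
   vertex 4.4 2.5 3.0
   vertex 1.2 1.4 3.5
  endloop
 endfacet
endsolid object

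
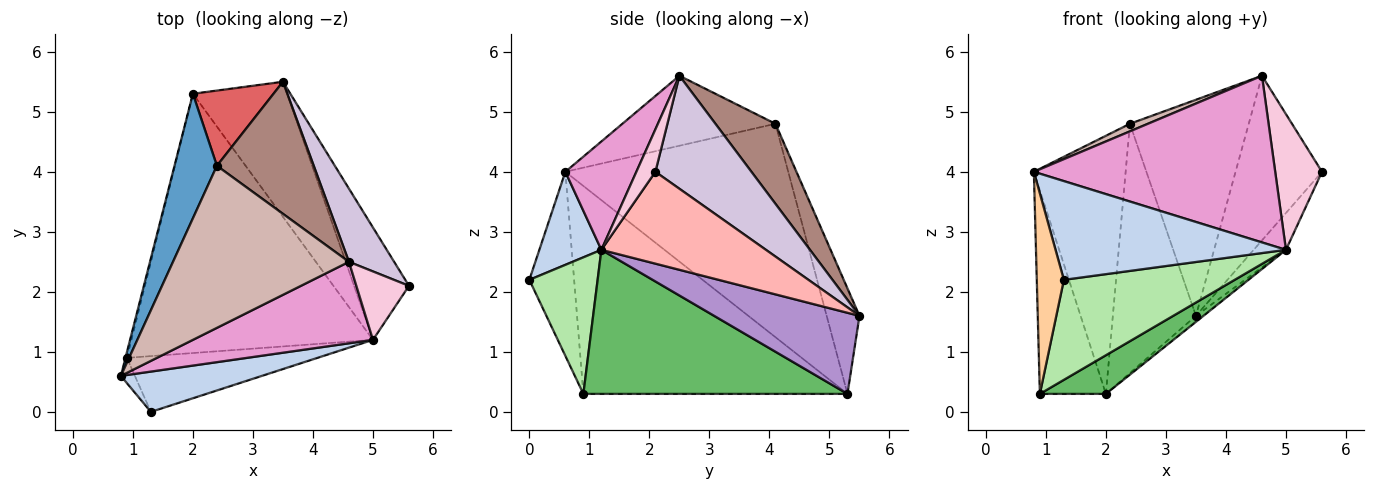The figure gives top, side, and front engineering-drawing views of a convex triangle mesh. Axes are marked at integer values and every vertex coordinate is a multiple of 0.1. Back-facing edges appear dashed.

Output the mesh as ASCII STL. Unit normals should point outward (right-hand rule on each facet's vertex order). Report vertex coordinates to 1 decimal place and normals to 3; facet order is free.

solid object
 facet normal -0.909 0.374 0.181
  outer loop
   vertex 2.4 4.1 4.8
   vertex 2.0 5.3 0.3
   vertex 0.8 0.6 4.0
  endloop
 endfacet
 facet normal 0.242 -0.898 0.367
  outer loop
   vertex 5.0 1.2 2.7
   vertex 0.8 0.6 4.0
   vertex 1.3 0.0 2.2
  endloop
 endfacet
 facet normal -0.970 0.243 -0.007
  outer loop
   vertex 0.9 0.9 0.3
   vertex 0.8 0.6 4.0
   vertex 2.0 5.3 0.3
  endloop
 endfacet
 facet normal -0.854 -0.517 -0.065
  outer loop
   vertex 0.9 0.9 0.3
   vertex 1.3 0.0 2.2
   vertex 0.8 0.6 4.0
  endloop
 endfacet
 facet normal 0.508 -0.127 -0.852
  outer loop
   vertex 0.9 0.9 0.3
   vertex 2.0 5.3 0.3
   vertex 5.0 1.2 2.7
  endloop
 endfacet
 facet normal 0.330 -0.825 -0.460
  outer loop
   vertex 0.9 0.9 0.3
   vertex 5.0 1.2 2.7
   vertex 1.3 0.0 2.2
  endloop
 endfacet
 facet normal -0.354 0.896 0.270
  outer loop
   vertex 3.5 5.5 1.6
   vertex 2.0 5.3 0.3
   vertex 2.4 4.1 4.8
  endloop
 endfacet
 facet normal 0.847 0.166 -0.506
  outer loop
   vertex 3.5 5.5 1.6
   vertex 5.6 2.1 4.0
   vertex 5.0 1.2 2.7
  endloop
 endfacet
 facet normal 0.652 0.034 -0.757
  outer loop
   vertex 3.5 5.5 1.6
   vertex 5.0 1.2 2.7
   vertex 2.0 5.3 0.3
  endloop
 endfacet
 facet normal 0.712 0.641 0.285
  outer loop
   vertex 4.6 2.5 5.6
   vertex 5.6 2.1 4.0
   vertex 3.5 5.5 1.6
  endloop
 endfacet
 facet normal 0.396 0.784 0.479
  outer loop
   vertex 4.6 2.5 5.6
   vertex 3.5 5.5 1.6
   vertex 2.4 4.1 4.8
  endloop
 endfacet
 facet normal -0.369 -0.043 0.928
  outer loop
   vertex 4.6 2.5 5.6
   vertex 2.4 4.1 4.8
   vertex 0.8 0.6 4.0
  endloop
 endfacet
 facet normal 0.256 -0.869 0.425
  outer loop
   vertex 4.6 2.5 5.6
   vertex 0.8 0.6 4.0
   vertex 5.0 1.2 2.7
  endloop
 endfacet
 facet normal 0.342 -0.839 0.423
  outer loop
   vertex 4.6 2.5 5.6
   vertex 5.0 1.2 2.7
   vertex 5.6 2.1 4.0
  endloop
 endfacet
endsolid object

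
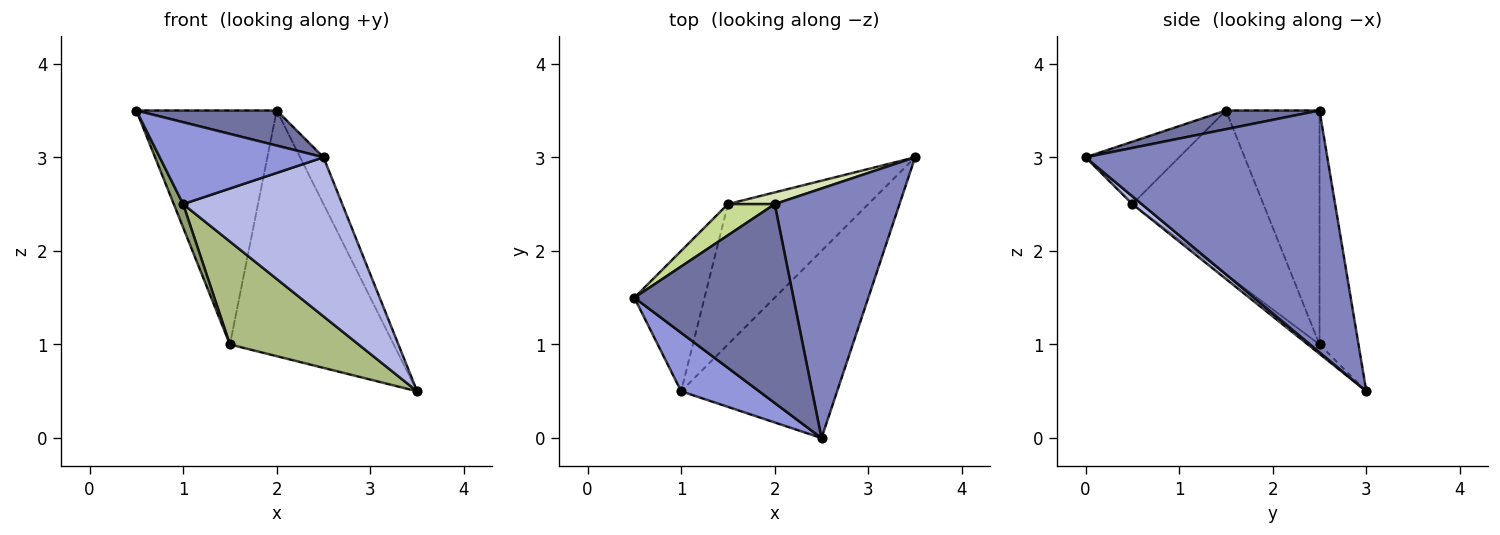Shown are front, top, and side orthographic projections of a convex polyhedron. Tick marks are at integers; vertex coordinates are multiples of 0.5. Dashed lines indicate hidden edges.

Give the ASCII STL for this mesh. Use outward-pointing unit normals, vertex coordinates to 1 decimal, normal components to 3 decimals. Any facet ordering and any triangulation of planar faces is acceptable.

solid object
 facet normal 0.115 -0.173 0.978
  outer loop
   vertex 2.0 2.5 3.5
   vertex 0.5 1.5 3.5
   vertex 2.5 0.0 3.0
  endloop
 endfacet
 facet normal 0.885 0.086 0.457
  outer loop
   vertex 2.0 2.5 3.5
   vertex 2.5 0.0 3.0
   vertex 3.5 3.0 0.5
  endloop
 endfacet
 facet normal -0.422 -0.738 0.527
  outer loop
   vertex 1.0 0.5 2.5
   vertex 2.5 0.0 3.0
   vertex 0.5 1.5 3.5
  endloop
 endfacet
 facet normal 0.038 -0.647 -0.761
  outer loop
   vertex 1.0 0.5 2.5
   vertex 3.5 3.0 0.5
   vertex 2.5 0.0 3.0
  endloop
 endfacet
 facet normal -0.917 -0.066 -0.393
  outer loop
   vertex 1.5 2.5 1.0
   vertex 1.0 0.5 2.5
   vertex 0.5 1.5 3.5
  endloop
 endfacet
 facet normal -0.054 -0.591 -0.805
  outer loop
   vertex 1.5 2.5 1.0
   vertex 3.5 3.0 0.5
   vertex 1.0 0.5 2.5
  endloop
 endfacet
 facet normal -0.551 0.827 0.110
  outer loop
   vertex 1.5 2.5 1.0
   vertex 0.5 1.5 3.5
   vertex 2.0 2.5 3.5
  endloop
 endfacet
 facet normal -0.231 0.972 0.046
  outer loop
   vertex 1.5 2.5 1.0
   vertex 2.0 2.5 3.5
   vertex 3.5 3.0 0.5
  endloop
 endfacet
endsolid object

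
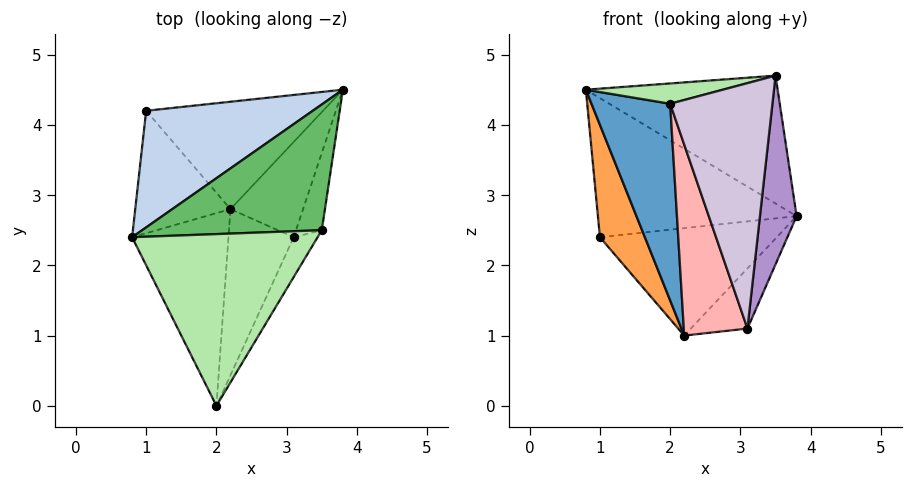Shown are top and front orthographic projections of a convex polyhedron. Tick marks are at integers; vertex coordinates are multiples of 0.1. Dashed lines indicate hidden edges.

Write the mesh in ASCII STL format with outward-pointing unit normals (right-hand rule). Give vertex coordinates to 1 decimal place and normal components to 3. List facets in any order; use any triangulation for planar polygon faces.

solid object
 facet normal -0.840 -0.388 -0.380
  outer loop
   vertex 2.2 2.8 1.0
   vertex 2.0 0.0 4.3
   vertex 0.8 2.4 4.5
  endloop
 endfacet
 facet normal -0.149 0.758 0.635
  outer loop
   vertex 1.0 4.2 2.4
   vertex 0.8 2.4 4.5
   vertex 3.8 4.5 2.7
  endloop
 endfacet
 facet normal -0.855 -0.351 -0.382
  outer loop
   vertex 1.0 4.2 2.4
   vertex 2.2 2.8 1.0
   vertex 0.8 2.4 4.5
  endloop
 endfacet
 facet normal 0.000 0.707 -0.707
  outer loop
   vertex 1.0 4.2 2.4
   vertex 3.8 4.5 2.7
   vertex 2.2 2.8 1.0
  endloop
 endfacet
 facet normal -0.078 0.711 0.699
  outer loop
   vertex 3.5 2.5 4.7
   vertex 3.8 4.5 2.7
   vertex 0.8 2.4 4.5
  endloop
 endfacet
 facet normal -0.069 -0.117 0.991
  outer loop
   vertex 3.5 2.5 4.7
   vertex 0.8 2.4 4.5
   vertex 2.0 0.0 4.3
  endloop
 endfacet
 facet normal 0.314 0.507 -0.803
  outer loop
   vertex 3.1 2.4 1.1
   vertex 2.2 2.8 1.0
   vertex 3.8 4.5 2.7
  endloop
 endfacet
 facet normal -0.254 -0.730 -0.635
  outer loop
   vertex 3.1 2.4 1.1
   vertex 2.0 0.0 4.3
   vertex 2.2 2.8 1.0
  endloop
 endfacet
 facet normal 0.964 -0.245 -0.100
  outer loop
   vertex 3.1 2.4 1.1
   vertex 3.8 4.5 2.7
   vertex 3.5 2.5 4.7
  endloop
 endfacet
 facet normal 0.860 -0.503 -0.082
  outer loop
   vertex 3.1 2.4 1.1
   vertex 3.5 2.5 4.7
   vertex 2.0 0.0 4.3
  endloop
 endfacet
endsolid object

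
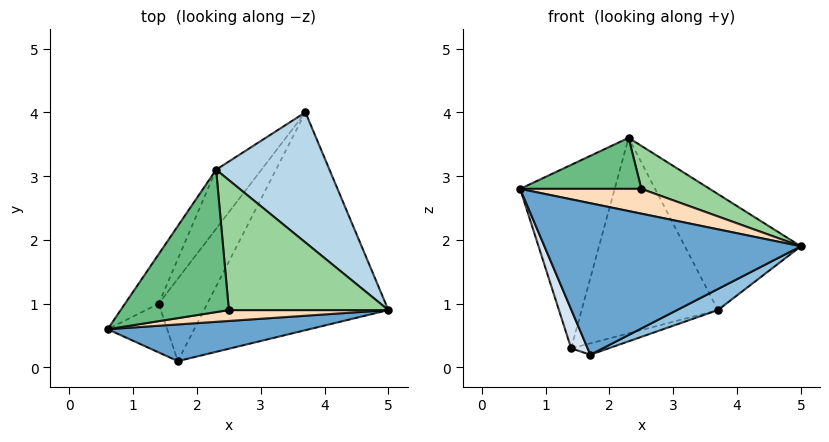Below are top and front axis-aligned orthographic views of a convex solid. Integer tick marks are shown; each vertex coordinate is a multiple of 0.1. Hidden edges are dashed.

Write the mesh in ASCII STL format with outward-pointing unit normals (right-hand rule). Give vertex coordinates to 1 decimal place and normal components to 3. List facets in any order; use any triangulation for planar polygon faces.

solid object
 facet normal 0.114 -0.966 0.234
  outer loop
   vertex 1.7 0.1 0.2
   vertex 5.0 0.9 1.9
   vertex 0.6 0.6 2.8
  endloop
 endfacet
 facet normal 0.472 -0.085 -0.877
  outer loop
   vertex 1.7 0.1 0.2
   vertex 3.7 4.0 0.9
   vertex 5.0 0.9 1.9
  endloop
 endfacet
 facet normal 0.711 0.468 0.525
  outer loop
   vertex 2.3 3.1 3.6
   vertex 5.0 0.9 1.9
   vertex 3.7 4.0 0.9
  endloop
 endfacet
 facet normal -0.905 -0.265 -0.332
  outer loop
   vertex 1.4 1.0 0.3
   vertex 1.7 0.1 0.2
   vertex 0.6 0.6 2.8
  endloop
 endfacet
 facet normal 0.080 0.136 -0.987
  outer loop
   vertex 1.4 1.0 0.3
   vertex 3.7 4.0 0.9
   vertex 1.7 0.1 0.2
  endloop
 endfacet
 facet normal -0.792 0.589 -0.159
  outer loop
   vertex 1.4 1.0 0.3
   vertex 0.6 0.6 2.8
   vertex 2.3 3.1 3.6
  endloop
 endfacet
 facet normal -0.761 0.621 -0.188
  outer loop
   vertex 1.4 1.0 0.3
   vertex 2.3 3.1 3.6
   vertex 3.7 4.0 0.9
  endloop
 endfacet
 facet normal 0.143 -0.906 0.398
  outer loop
   vertex 2.5 0.9 2.8
   vertex 0.6 0.6 2.8
   vertex 5.0 0.9 1.9
  endloop
 endfacet
 facet normal 0.053 -0.337 0.940
  outer loop
   vertex 2.5 0.9 2.8
   vertex 2.3 3.1 3.6
   vertex 0.6 0.6 2.8
  endloop
 endfacet
 facet normal 0.323 -0.297 0.898
  outer loop
   vertex 2.5 0.9 2.8
   vertex 5.0 0.9 1.9
   vertex 2.3 3.1 3.6
  endloop
 endfacet
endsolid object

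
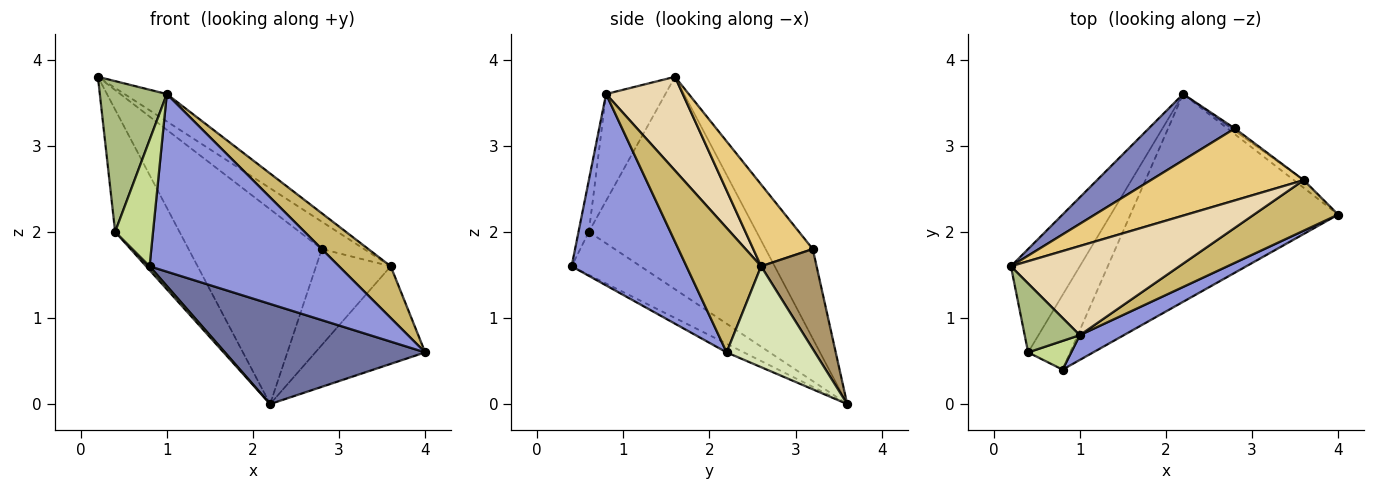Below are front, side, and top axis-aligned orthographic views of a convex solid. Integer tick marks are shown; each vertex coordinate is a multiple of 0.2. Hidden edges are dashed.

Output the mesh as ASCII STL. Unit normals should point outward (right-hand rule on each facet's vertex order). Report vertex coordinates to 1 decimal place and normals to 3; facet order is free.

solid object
 facet normal -0.037 -0.434 -0.900
  outer loop
   vertex 0.8 0.4 1.6
   vertex 2.2 3.6 0.0
   vertex 4.0 2.2 0.6
  endloop
 endfacet
 facet normal -0.318 0.898 0.305
  outer loop
   vertex 2.8 3.2 1.8
   vertex 2.2 3.6 0.0
   vertex 0.2 1.6 3.8
  endloop
 endfacet
 facet normal 0.515 -0.849 0.118
  outer loop
   vertex 1.0 0.8 3.6
   vertex 0.8 0.4 1.6
   vertex 4.0 2.2 0.6
  endloop
 endfacet
 facet normal -0.894 0.343 -0.290
  outer loop
   vertex 0.4 0.6 2.0
   vertex 0.2 1.6 3.8
   vertex 2.2 3.6 0.0
  endloop
 endfacet
 facet normal -0.716 -0.036 -0.698
  outer loop
   vertex 0.4 0.6 2.0
   vertex 2.2 3.6 0.0
   vertex 0.8 0.4 1.6
  endloop
 endfacet
 facet normal -0.627 -0.708 0.324
  outer loop
   vertex 0.4 0.6 2.0
   vertex 1.0 0.8 3.6
   vertex 0.2 1.6 3.8
  endloop
 endfacet
 facet normal -0.257 -0.942 0.214
  outer loop
   vertex 0.4 0.6 2.0
   vertex 0.8 0.4 1.6
   vertex 1.0 0.8 3.6
  endloop
 endfacet
 facet normal 0.625 0.778 -0.061
  outer loop
   vertex 3.6 2.6 1.6
   vertex 4.0 2.2 0.6
   vertex 2.2 3.6 0.0
  endloop
 endfacet
 facet normal 0.597 0.802 -0.021
  outer loop
   vertex 3.6 2.6 1.6
   vertex 2.2 3.6 0.0
   vertex 2.8 3.2 1.8
  endloop
 endfacet
 facet normal 0.718 -0.497 0.486
  outer loop
   vertex 3.6 2.6 1.6
   vertex 1.0 0.8 3.6
   vertex 4.0 2.2 0.6
  endloop
 endfacet
 facet normal 0.447 0.318 0.836
  outer loop
   vertex 3.6 2.6 1.6
   vertex 2.8 3.2 1.8
   vertex 0.2 1.6 3.8
  endloop
 endfacet
 facet normal 0.470 0.259 0.844
  outer loop
   vertex 3.6 2.6 1.6
   vertex 0.2 1.6 3.8
   vertex 1.0 0.8 3.6
  endloop
 endfacet
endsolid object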